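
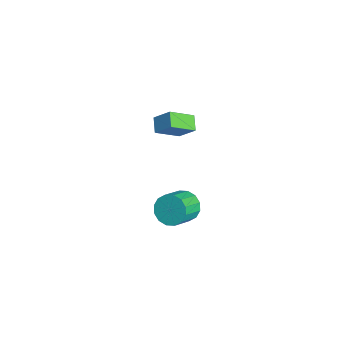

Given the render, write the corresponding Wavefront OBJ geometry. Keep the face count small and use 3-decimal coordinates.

v -3.39 -2.256 -0.911
v -4.377 -2.077 -0.37
v -3.67 -0.635 -1.958
v -4.657 -0.456 -1.417
v -2.643 -1.424 0.177
v -3.63 -1.245 0.718
v -2.923 0.197 -0.87
v -3.91 0.376 -0.329
v 3.452 -2.257 -1.407
v 4.208 -1.506 -1.307
v 5.203 -2.633 -0.372
v 4.448 -3.383 -0.473
v 3.877 -1.435 -0.869
v 4.872 -2.562 0.066
v 3.432 -1.585 -0.575
v 4.427 -2.711 0.36
v 2.992 -1.914 -0.504
v 3.987 -3.041 0.43
v 2.676 -2.335 -0.675
v 3.671 -3.462 0.259
v 2.568 -2.735 -1.042
v 3.563 -3.862 -0.108
v 2.697 -3.007 -1.508
v 3.692 -4.134 -0.573
v 3.028 -3.078 -1.946
v 4.023 -4.205 -1.011
v 3.473 -2.929 -2.24
v 4.468 -4.055 -1.305
v 3.913 -2.599 -2.31
v 4.908 -3.726 -1.376
v 4.229 -2.178 -2.139
v 5.224 -3.305 -1.205
v 4.337 -1.778 -1.772
v 5.332 -2.905 -0.838
f 2 4 1
f 5 2 1
f 1 4 3
f 3 5 1
f 2 8 4
f 6 2 5
f 6 8 2
f 4 8 3
f 7 5 3
f 3 8 7
f 7 6 5
f 8 6 7
f 10 9 13
f 10 13 11
f 11 13 14
f 11 14 12
f 13 9 15
f 13 15 14
f 14 15 16
f 14 16 12
f 15 9 17
f 15 17 16
f 16 17 18
f 16 18 12
f 17 9 19
f 17 19 18
f 18 19 20
f 18 20 12
f 19 9 21
f 19 21 20
f 20 21 22
f 20 22 12
f 21 9 23
f 21 23 22
f 22 23 24
f 22 24 12
f 23 9 25
f 23 25 24
f 24 25 26
f 24 26 12
f 25 9 27
f 25 27 26
f 26 27 28
f 26 28 12
f 27 9 29
f 27 29 28
f 28 29 30
f 28 30 12
f 29 9 31
f 29 31 30
f 30 31 32
f 30 32 12
f 31 9 33
f 31 33 32
f 32 33 34
f 32 34 12
f 33 9 10
f 33 10 34
f 34 10 11
f 34 11 12



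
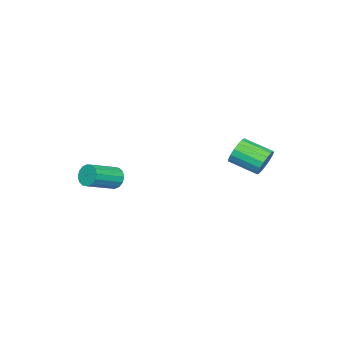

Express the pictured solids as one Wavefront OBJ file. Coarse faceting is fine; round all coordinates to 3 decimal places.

v -0.417 4.042 -0.447
v 0.017 4.324 0.227
v 0.091 2.74 0.842
v -0.343 2.458 0.167
v -0.372 4.351 0.343
v -0.298 2.767 0.958
v -0.771 4.307 0.278
v -0.697 2.724 0.893
v -1.089 4.203 0.047
v -1.015 2.619 0.662
v -1.253 4.061 -0.297
v -1.18 2.478 0.318
v -1.226 3.915 -0.676
v -1.152 2.332 -0.061
v -1.013 3.798 -1.002
v -0.939 2.215 -0.388
v -0.664 3.737 -1.202
v -0.59 2.154 -0.587
v -0.258 3.746 -1.228
v -0.184 2.163 -0.613
v 0.112 3.822 -1.076
v 0.185 2.239 -0.461
v 0.36 3.949 -0.78
v 0.434 2.365 -0.165
v 0.431 4.097 -0.407
v 0.504 2.513 0.208
v 0.307 4.232 -0.044
v 0.38 2.649 0.571
v 3.048 -2.752 -1.475
v 3.409 -2.569 -2.045
v 4.954 -3.285 -1.296
v 4.592 -3.468 -0.725
v 3.434 -2.284 -1.823
v 4.978 -3 -1.074
v 3.355 -2.124 -1.507
v 4.899 -2.84 -0.758
v 3.194 -2.132 -1.183
v 4.738 -2.849 -0.434
v 2.993 -2.307 -0.937
v 4.538 -3.023 -0.188
v 2.807 -2.601 -0.835
v 4.352 -3.317 -0.086
v 2.686 -2.935 -0.904
v 4.231 -3.651 -0.155
v 2.662 -3.22 -1.126
v 4.206 -3.936 -0.377
v 2.741 -3.38 -1.442
v 4.285 -4.096 -0.693
v 2.902 -3.371 -1.766
v 4.446 -4.088 -1.017
v 3.102 -3.197 -2.012
v 4.647 -3.913 -1.263
v 3.288 -2.903 -2.114
v 4.833 -3.619 -1.365
f 2 1 5
f 2 5 3
f 3 5 6
f 3 6 4
f 5 1 7
f 5 7 6
f 6 7 8
f 6 8 4
f 7 1 9
f 7 9 8
f 8 9 10
f 8 10 4
f 9 1 11
f 9 11 10
f 10 11 12
f 10 12 4
f 11 1 13
f 11 13 12
f 12 13 14
f 12 14 4
f 13 1 15
f 13 15 14
f 14 15 16
f 14 16 4
f 15 1 17
f 15 17 16
f 16 17 18
f 16 18 4
f 17 1 19
f 17 19 18
f 18 19 20
f 18 20 4
f 19 1 21
f 19 21 20
f 20 21 22
f 20 22 4
f 21 1 23
f 21 23 22
f 22 23 24
f 22 24 4
f 23 1 25
f 23 25 24
f 24 25 26
f 24 26 4
f 25 1 27
f 25 27 26
f 26 27 28
f 26 28 4
f 27 1 2
f 27 2 28
f 28 2 3
f 28 3 4
f 30 29 33
f 30 33 31
f 31 33 34
f 31 34 32
f 33 29 35
f 33 35 34
f 34 35 36
f 34 36 32
f 35 29 37
f 35 37 36
f 36 37 38
f 36 38 32
f 37 29 39
f 37 39 38
f 38 39 40
f 38 40 32
f 39 29 41
f 39 41 40
f 40 41 42
f 40 42 32
f 41 29 43
f 41 43 42
f 42 43 44
f 42 44 32
f 43 29 45
f 43 45 44
f 44 45 46
f 44 46 32
f 45 29 47
f 45 47 46
f 46 47 48
f 46 48 32
f 47 29 49
f 47 49 48
f 48 49 50
f 48 50 32
f 49 29 51
f 49 51 50
f 50 51 52
f 50 52 32
f 51 29 53
f 51 53 52
f 52 53 54
f 52 54 32
f 53 29 30
f 53 30 54
f 54 30 31
f 54 31 32



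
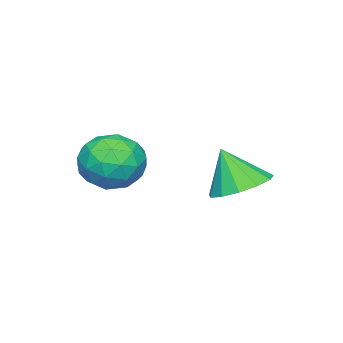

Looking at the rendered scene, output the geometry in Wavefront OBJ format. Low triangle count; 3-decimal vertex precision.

v -1.136 -2.478 1.627
v -0.749 -1.822 1.354
v -0.131 -2.738 2.426
v 0.256 -2.082 2.153
v -0.409 -1.999 2.606
v -1.03 -1.838 2.113
v 0.15 -2.722 1.667
v -0.471 -2.561 1.174
v 0.046 -1.973 1.378
v -0.299 -1.526 1.959
v -0.581 -3.034 1.821
v -0.926 -2.587 2.402
v -1.031 -2.127 1.42
v 0.151 -2.433 2.36
v -0.24 -2.384 2.626
v -0.012 -1.999 2.465
v -1.196 -2.137 1.867
v -0.968 -1.751 1.706
v -0.769 -1.855 2.442
v 0.088 -2.809 2.074
v 0.316 -2.423 1.913
v -0.868 -2.561 1.315
v -0.64 -2.176 1.154
v -0.111 -2.705 1.338
v -0.336 -1.83 1.274
v 0.255 -1.983 1.744
v 0.193 -2.359 1.458
v -0.172 -2.264 1.168
v -0.539 -1.568 1.615
v 0.052 -1.721 2.085
v -0.339 -1.672 2.351
v -0.704 -1.577 2.061
v -0.071 -1.656 1.63
v -0.932 -2.839 1.695
v -0.341 -2.992 2.165
v -0.176 -2.983 1.719
v -0.541 -2.888 1.429
v -1.135 -2.577 2.036
v -0.544 -2.73 2.506
v -0.708 -2.296 2.612
v -1.073 -2.201 2.322
v -0.809 -2.904 2.15
v -2.536 -0.314 0.861
v -2.163 0.301 1.133
v -2.484 -0.806 1.899
v -2.586 0.379 1.191
v -2.993 0.237 1.144
v -3.255 -0.081 1.007
v -3.289 -0.472 0.824
v -3.084 -0.814 0.652
v -2.705 -0.997 0.546
v -2.272 -0.963 0.541
v -1.923 -0.723 0.637
v -1.769 -0.354 0.804
v -1.858 0.028 0.989
f 1 38 17
f 38 12 41
f 17 41 6
f 38 41 17
f 1 17 13
f 17 6 18
f 13 18 2
f 17 18 13
f 1 13 22
f 13 2 23
f 22 23 8
f 13 23 22
f 1 22 34
f 22 8 37
f 34 37 11
f 22 37 34
f 1 34 38
f 34 11 42
f 38 42 12
f 34 42 38
f 2 18 29
f 18 6 32
f 29 32 10
f 18 32 29
f 6 41 19
f 41 12 40
f 19 40 5
f 41 40 19
f 12 42 39
f 42 11 35
f 39 35 3
f 42 35 39
f 11 37 36
f 37 8 24
f 36 24 7
f 37 24 36
f 8 23 28
f 23 2 25
f 28 25 9
f 23 25 28
f 4 30 16
f 30 10 31
f 16 31 5
f 30 31 16
f 4 16 14
f 16 5 15
f 14 15 3
f 16 15 14
f 4 14 21
f 14 3 20
f 21 20 7
f 14 20 21
f 4 21 26
f 21 7 27
f 26 27 9
f 21 27 26
f 4 26 30
f 26 9 33
f 30 33 10
f 26 33 30
f 5 31 19
f 31 10 32
f 19 32 6
f 31 32 19
f 3 15 39
f 15 5 40
f 39 40 12
f 15 40 39
f 7 20 36
f 20 3 35
f 36 35 11
f 20 35 36
f 9 27 28
f 27 7 24
f 28 24 8
f 27 24 28
f 10 33 29
f 33 9 25
f 29 25 2
f 33 25 29
f 44 43 46
f 44 46 45
f 46 43 47
f 46 47 45
f 47 43 48
f 47 48 45
f 48 43 49
f 48 49 45
f 49 43 50
f 49 50 45
f 50 43 51
f 50 51 45
f 51 43 52
f 51 52 45
f 52 43 53
f 52 53 45
f 53 43 54
f 53 54 45
f 54 43 55
f 54 55 45
f 55 43 44
f 55 44 45



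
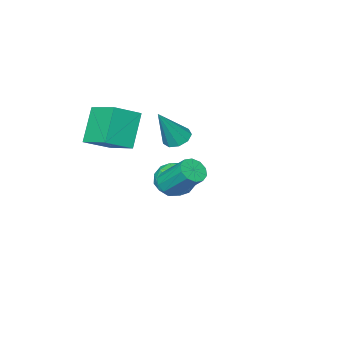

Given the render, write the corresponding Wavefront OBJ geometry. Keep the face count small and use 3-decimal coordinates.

v -2.516 -1.831 -0.241
v -1.932 -2.478 -0.004
v -3.268 -2.802 -1.036
v -2.684 -3.449 -0.799
v -3.245 -3.098 -0.182
v -2.78 -2.498 0.309
v -2.42 -2.782 -1.349
v -1.955 -2.182 -0.858
v -1.872 -3.066 -0.688
v -2.382 -3.261 0.033
v -2.818 -2.019 -1.073
v -3.328 -2.214 -0.352
v -2.158 -2.069 -0.053
v -3.042 -3.211 -0.987
v -3.372 -3.005 -0.625
v -3.028 -3.385 -0.485
v -2.657 -2.081 0.131
v -2.313 -2.461 0.271
v -3.085 -2.826 0.166
v -2.887 -2.819 -1.311
v -2.543 -3.199 -1.171
v -2.172 -1.895 -0.555
v -1.828 -2.275 -0.415
v -2.115 -2.454 -1.206
v -1.779 -2.795 -0.315
v -2.221 -3.366 -0.783
v -2.066 -2.974 -1.106
v -1.793 -2.621 -0.817
v -2.079 -2.91 0.108
v -2.521 -3.481 -0.359
v -2.85 -3.275 0.003
v -2.577 -2.922 0.292
v -2.044 -3.256 -0.294
v -2.679 -1.799 -0.681
v -3.121 -2.37 -1.148
v -2.623 -2.358 -1.332
v -2.35 -2.005 -1.043
v -2.979 -1.914 -0.257
v -3.421 -2.485 -0.725
v -3.407 -2.659 -0.223
v -3.134 -2.306 0.066
v -3.156 -2.024 -0.746
v 0.741 1.232 2.218
v 0.988 1.632 1.879
v 0.767 2.688 2.963
v 0.519 2.288 3.302
v 0.637 1.629 1.809
v 0.415 2.686 2.893
v 0.325 1.475 1.895
v 0.103 2.532 2.98
v 0.172 1.228 2.105
v -0.05 2.285 3.189
v 0.236 0.982 2.358
v 0.015 2.039 3.442
v 0.493 0.832 2.557
v 0.272 1.888 3.641
v 0.845 0.834 2.627
v 0.623 1.891 3.711
v 1.157 0.988 2.54
v 0.935 2.045 3.625
v 1.31 1.235 2.331
v 1.088 2.292 3.415
v 1.245 1.481 2.078
v 1.024 2.538 3.162
v -0.209 -3.097 3.81
v 0.893 -3.324 4.399
v -0.218 -1.684 4.371
v 0.885 -1.911 4.959
v 0.635 -2.549 2.441
v 1.738 -2.776 3.029
v 0.627 -1.136 3.001
v 1.729 -1.363 3.59
v -2.247 -2.07 2.219
v -1.764 -2.332 1.933
v -1.353 -2.13 3.781
v -1.725 -1.91 1.926
v -1.93 -1.563 2.057
v -2.284 -1.453 2.264
v -2.621 -1.632 2.45
v -2.782 -2.017 2.528
v -2.693 -2.426 2.462
v -2.396 -2.669 2.282
v -2.029 -2.632 2.073
f 1 38 17
f 38 12 41
f 17 41 6
f 38 41 17
f 1 17 13
f 17 6 18
f 13 18 2
f 17 18 13
f 1 13 22
f 13 2 23
f 22 23 8
f 13 23 22
f 1 22 34
f 22 8 37
f 34 37 11
f 22 37 34
f 1 34 38
f 34 11 42
f 38 42 12
f 34 42 38
f 2 18 29
f 18 6 32
f 29 32 10
f 18 32 29
f 6 41 19
f 41 12 40
f 19 40 5
f 41 40 19
f 12 42 39
f 42 11 35
f 39 35 3
f 42 35 39
f 11 37 36
f 37 8 24
f 36 24 7
f 37 24 36
f 8 23 28
f 23 2 25
f 28 25 9
f 23 25 28
f 4 30 16
f 30 10 31
f 16 31 5
f 30 31 16
f 4 16 14
f 16 5 15
f 14 15 3
f 16 15 14
f 4 14 21
f 14 3 20
f 21 20 7
f 14 20 21
f 4 21 26
f 21 7 27
f 26 27 9
f 21 27 26
f 4 26 30
f 26 9 33
f 30 33 10
f 26 33 30
f 5 31 19
f 31 10 32
f 19 32 6
f 31 32 19
f 3 15 39
f 15 5 40
f 39 40 12
f 15 40 39
f 7 20 36
f 20 3 35
f 36 35 11
f 20 35 36
f 9 27 28
f 27 7 24
f 28 24 8
f 27 24 28
f 10 33 29
f 33 9 25
f 29 25 2
f 33 25 29
f 44 43 47
f 44 47 45
f 45 47 48
f 45 48 46
f 47 43 49
f 47 49 48
f 48 49 50
f 48 50 46
f 49 43 51
f 49 51 50
f 50 51 52
f 50 52 46
f 51 43 53
f 51 53 52
f 52 53 54
f 52 54 46
f 53 43 55
f 53 55 54
f 54 55 56
f 54 56 46
f 55 43 57
f 55 57 56
f 56 57 58
f 56 58 46
f 57 43 59
f 57 59 58
f 58 59 60
f 58 60 46
f 59 43 61
f 59 61 60
f 60 61 62
f 60 62 46
f 61 43 63
f 61 63 62
f 62 63 64
f 62 64 46
f 63 43 44
f 63 44 64
f 64 44 45
f 64 45 46
f 66 68 65
f 69 66 65
f 65 68 67
f 67 69 65
f 66 72 68
f 70 66 69
f 70 72 66
f 68 72 67
f 71 69 67
f 67 72 71
f 71 70 69
f 72 70 71
f 74 73 76
f 74 76 75
f 76 73 77
f 76 77 75
f 77 73 78
f 77 78 75
f 78 73 79
f 78 79 75
f 79 73 80
f 79 80 75
f 80 73 81
f 80 81 75
f 81 73 82
f 81 82 75
f 82 73 83
f 82 83 75
f 83 73 74
f 83 74 75



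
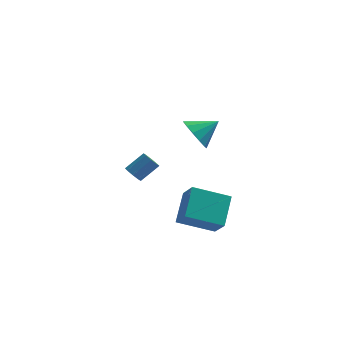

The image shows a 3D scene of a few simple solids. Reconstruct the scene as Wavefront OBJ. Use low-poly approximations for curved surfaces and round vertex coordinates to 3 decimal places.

v -0.135 -3.939 -1.586
v 0.341 -4.792 -0.555
v 0.152 -2.46 -0.494
v 0.629 -3.313 0.536
v 1.751 -3.767 -2.316
v 2.228 -4.62 -1.286
v 2.039 -2.288 -1.225
v 2.515 -3.141 -0.194
v 0.609 -0.481 2.486
v 1.109 -0.348 1.607
v 1.771 -0.039 3.214
v 0.847 0.15 1.722
v 0.51 0.448 2.079
v 0.204 0.451 2.565
v 0.027 0.158 3.027
v 0.035 -0.338 3.317
v 0.225 -0.88 3.343
v 0.537 -1.295 3.097
v 0.872 -1.452 2.658
v 1.124 -1.301 2.163
v 1.212 -0.889 1.772
v -2.682 2.475 -2.485
v -2.267 2.312 -2.842
v -1.344 2.842 -2.011
v -1.758 3.005 -1.655
v -2.417 2.712 -2.931
v -1.494 3.242 -2.1
v -2.721 2.974 -2.759
v -1.798 3.503 -1.929
v -3.002 2.943 -2.427
v -2.079 3.472 -1.596
v -3.096 2.638 -2.129
v -2.173 3.168 -1.298
v -2.946 2.238 -2.04
v -2.023 2.768 -1.209
v -2.642 1.977 -2.211
v -1.719 2.506 -1.381
v -2.361 2.008 -2.544
v -1.438 2.537 -1.713
f 2 4 1
f 5 2 1
f 1 4 3
f 3 5 1
f 2 8 4
f 6 2 5
f 6 8 2
f 4 8 3
f 7 5 3
f 3 8 7
f 7 6 5
f 8 6 7
f 10 9 12
f 10 12 11
f 12 9 13
f 12 13 11
f 13 9 14
f 13 14 11
f 14 9 15
f 14 15 11
f 15 9 16
f 15 16 11
f 16 9 17
f 16 17 11
f 17 9 18
f 17 18 11
f 18 9 19
f 18 19 11
f 19 9 20
f 19 20 11
f 20 9 21
f 20 21 11
f 21 9 10
f 21 10 11
f 23 22 26
f 23 26 24
f 24 26 27
f 24 27 25
f 26 22 28
f 26 28 27
f 27 28 29
f 27 29 25
f 28 22 30
f 28 30 29
f 29 30 31
f 29 31 25
f 30 22 32
f 30 32 31
f 31 32 33
f 31 33 25
f 32 22 34
f 32 34 33
f 33 34 35
f 33 35 25
f 34 22 36
f 34 36 35
f 35 36 37
f 35 37 25
f 36 22 38
f 36 38 37
f 37 38 39
f 37 39 25
f 38 22 23
f 38 23 39
f 39 23 24
f 39 24 25



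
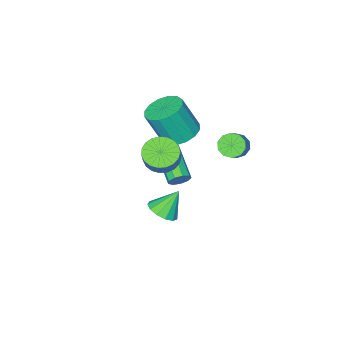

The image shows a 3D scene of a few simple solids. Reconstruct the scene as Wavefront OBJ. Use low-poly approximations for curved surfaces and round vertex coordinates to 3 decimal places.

v -1.477 1.011 -1.642
v -1.097 1.084 -1.183
v -1.843 -0.719 -0.28
v -2.223 -0.791 -0.738
v -1.453 1.272 -1.102
v -2.198 -0.531 -0.198
v -1.82 1.338 -1.273
v -2.566 -0.465 -0.37
v -2.027 1.251 -1.617
v -2.772 -0.552 -0.713
v -1.976 1.052 -1.972
v -2.722 -0.751 -1.069
v -1.692 0.834 -2.173
v -2.438 -0.969 -1.27
v -1.308 0.699 -2.125
v -2.053 -1.104 -1.222
v -1.002 0.71 -1.851
v -1.748 -1.093 -0.948
v -0.919 0.862 -1.479
v -1.665 -0.941 -0.576
v -2.199 0.268 1.138
v -1.315 -0.097 0.729
v -0.717 -0.692 2.553
v -1.601 -0.328 2.962
v -1.208 0.414 0.86
v -0.609 -0.181 2.685
v -1.366 0.886 1.066
v -0.768 0.291 2.89
v -1.747 1.192 1.291
v -1.149 0.597 3.115
v -2.25 1.25 1.475
v -1.652 0.655 3.299
v -2.739 1.045 1.569
v -2.141 0.45 3.393
v -3.083 0.632 1.547
v -2.485 0.037 3.371
v -3.191 0.121 1.415
v -2.592 -0.474 3.24
v -3.032 -0.351 1.21
v -2.434 -0.946 3.034
v -2.651 -0.657 0.985
v -2.053 -1.252 2.809
v -2.148 -0.715 0.801
v -1.55 -1.31 2.625
v -1.659 -0.51 0.707
v -1.061 -1.105 2.531
v 0.781 2.34 2.34
v 1.311 1.616 2.416
v 1.73 2.017 3.315
v 1.199 2.74 3.24
v 1.524 1.848 2.213
v 1.943 2.249 3.113
v 1.608 2.165 2.033
v 2.027 2.566 2.932
v 1.55 2.512 1.906
v 1.968 2.913 2.805
v 1.358 2.829 1.853
v 1.777 3.23 2.753
v 1.066 3.062 1.885
v 1.485 3.463 2.785
v 0.726 3.169 1.996
v 1.144 3.57 2.895
v 0.394 3.133 2.166
v 0.813 3.534 3.066
v 0.13 2.96 2.367
v 0.548 3.361 3.266
v -0.022 2.68 2.562
v 0.396 3.081 3.462
v -0.035 2.341 2.72
v 0.383 2.742 3.619
v 0.093 2.001 2.811
v 0.511 2.402 3.711
v 0.34 1.72 2.822
v 0.758 2.121 3.721
v 0.663 1.546 2.749
v 1.081 1.947 3.648
v 1.006 1.51 2.605
v 1.425 1.911 3.505
v -0.704 0.622 -3.883
v 0.007 0.518 -3.392
v -1.536 0.898 -2.617
v -0.012 0.993 -3.509
v -0.25 1.351 -3.744
v -0.633 1.477 -4.024
v -1.038 1.332 -4.258
v -1.337 0.96 -4.374
v -1.435 0.482 -4.333
v -1.3 0.048 -4.15
v -0.977 -0.205 -3.882
v -0.566 -0.194 -3.614
v -0.199 0.075 -3.431
v -3.793 2.509 0.697
v -3.494 2.889 0.176
v -2.808 3.291 0.863
v -3.107 2.911 1.383
v -3.814 3.131 0.354
v -3.128 3.532 1.041
v -4.126 3.135 0.663
v -3.44 3.537 1.35
v -4.31 2.901 0.984
v -3.625 3.302 1.671
v -4.297 2.516 1.196
v -3.612 2.918 1.883
v -4.092 2.129 1.217
v -3.406 2.531 1.904
v -3.772 1.888 1.039
v -3.086 2.289 1.726
v -3.46 1.883 0.73
v -2.774 2.285 1.417
v -3.275 2.118 0.409
v -2.59 2.519 1.096
v -3.288 2.502 0.197
v -2.603 2.904 0.884
f 2 1 5
f 2 5 3
f 3 5 6
f 3 6 4
f 5 1 7
f 5 7 6
f 6 7 8
f 6 8 4
f 7 1 9
f 7 9 8
f 8 9 10
f 8 10 4
f 9 1 11
f 9 11 10
f 10 11 12
f 10 12 4
f 11 1 13
f 11 13 12
f 12 13 14
f 12 14 4
f 13 1 15
f 13 15 14
f 14 15 16
f 14 16 4
f 15 1 17
f 15 17 16
f 16 17 18
f 16 18 4
f 17 1 19
f 17 19 18
f 18 19 20
f 18 20 4
f 19 1 2
f 19 2 20
f 20 2 3
f 20 3 4
f 22 21 25
f 22 25 23
f 23 25 26
f 23 26 24
f 25 21 27
f 25 27 26
f 26 27 28
f 26 28 24
f 27 21 29
f 27 29 28
f 28 29 30
f 28 30 24
f 29 21 31
f 29 31 30
f 30 31 32
f 30 32 24
f 31 21 33
f 31 33 32
f 32 33 34
f 32 34 24
f 33 21 35
f 33 35 34
f 34 35 36
f 34 36 24
f 35 21 37
f 35 37 36
f 36 37 38
f 36 38 24
f 37 21 39
f 37 39 38
f 38 39 40
f 38 40 24
f 39 21 41
f 39 41 40
f 40 41 42
f 40 42 24
f 41 21 43
f 41 43 42
f 42 43 44
f 42 44 24
f 43 21 45
f 43 45 44
f 44 45 46
f 44 46 24
f 45 21 22
f 45 22 46
f 46 22 23
f 46 23 24
f 48 47 51
f 48 51 49
f 49 51 52
f 49 52 50
f 51 47 53
f 51 53 52
f 52 53 54
f 52 54 50
f 53 47 55
f 53 55 54
f 54 55 56
f 54 56 50
f 55 47 57
f 55 57 56
f 56 57 58
f 56 58 50
f 57 47 59
f 57 59 58
f 58 59 60
f 58 60 50
f 59 47 61
f 59 61 60
f 60 61 62
f 60 62 50
f 61 47 63
f 61 63 62
f 62 63 64
f 62 64 50
f 63 47 65
f 63 65 64
f 64 65 66
f 64 66 50
f 65 47 67
f 65 67 66
f 66 67 68
f 66 68 50
f 67 47 69
f 67 69 68
f 68 69 70
f 68 70 50
f 69 47 71
f 69 71 70
f 70 71 72
f 70 72 50
f 71 47 73
f 71 73 72
f 72 73 74
f 72 74 50
f 73 47 75
f 73 75 74
f 74 75 76
f 74 76 50
f 75 47 77
f 75 77 76
f 76 77 78
f 76 78 50
f 77 47 48
f 77 48 78
f 78 48 49
f 78 49 50
f 80 79 82
f 80 82 81
f 82 79 83
f 82 83 81
f 83 79 84
f 83 84 81
f 84 79 85
f 84 85 81
f 85 79 86
f 85 86 81
f 86 79 87
f 86 87 81
f 87 79 88
f 87 88 81
f 88 79 89
f 88 89 81
f 89 79 90
f 89 90 81
f 90 79 91
f 90 91 81
f 91 79 80
f 91 80 81
f 93 92 96
f 93 96 94
f 94 96 97
f 94 97 95
f 96 92 98
f 96 98 97
f 97 98 99
f 97 99 95
f 98 92 100
f 98 100 99
f 99 100 101
f 99 101 95
f 100 92 102
f 100 102 101
f 101 102 103
f 101 103 95
f 102 92 104
f 102 104 103
f 103 104 105
f 103 105 95
f 104 92 106
f 104 106 105
f 105 106 107
f 105 107 95
f 106 92 108
f 106 108 107
f 107 108 109
f 107 109 95
f 108 92 110
f 108 110 109
f 109 110 111
f 109 111 95
f 110 92 112
f 110 112 111
f 111 112 113
f 111 113 95
f 112 92 93
f 112 93 113
f 113 93 94
f 113 94 95



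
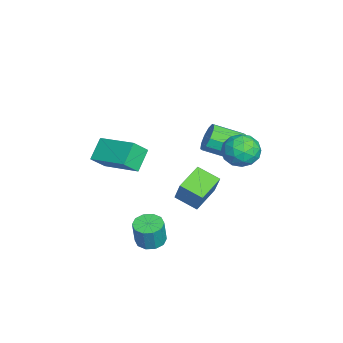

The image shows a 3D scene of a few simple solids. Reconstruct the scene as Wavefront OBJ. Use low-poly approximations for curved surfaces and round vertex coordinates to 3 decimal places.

v 0.974 -1.994 0.155
v 1.426 -2.612 0.931
v 2.222 -0.385 0.709
v 2.673 -1.003 1.485
v 1.867 -2.397 -0.685
v 2.318 -3.015 0.091
v 3.114 -0.788 -0.131
v 3.566 -1.406 0.645
v 3.14 4.73 1.444
v 3.767 4.343 2.055
v 2.753 3.317 0.945
v 3.38 2.93 1.556
v 2.589 3.353 1.887
v 2.828 4.227 2.196
v 3.692 3.433 0.804
v 3.931 4.307 1.113
v 4.108 3.542 1.659
v 3.426 3.492 2.328
v 3.094 4.168 0.672
v 2.412 4.118 1.341
v 3.487 4.661 1.793
v 3.033 2.999 1.207
v 2.568 3.248 1.401
v 2.936 3.02 1.76
v 2.935 4.592 1.876
v 3.304 4.365 2.235
v 2.611 3.783 2.136
v 3.216 3.295 0.765
v 3.585 3.068 1.124
v 3.584 4.64 1.24
v 3.952 4.412 1.599
v 3.909 3.877 0.864
v 4.056 3.962 1.92
v 3.829 3.131 1.626
v 4.013 3.427 1.185
v 4.153 3.941 1.366
v 3.655 3.933 2.313
v 3.428 3.102 2.02
v 2.963 3.351 2.214
v 3.103 3.865 2.396
v 3.856 3.462 2.081
v 3.092 4.558 0.98
v 2.865 3.727 0.687
v 3.417 3.795 0.604
v 3.557 4.309 0.786
v 2.691 4.529 1.374
v 2.464 3.698 1.08
v 2.367 3.719 1.634
v 2.507 4.233 1.815
v 2.664 4.198 0.919
v -0.527 1.563 -3.171
v 0.098 1.827 -1.89
v -0.021 2.63 -3.638
v 0.604 2.894 -2.357
v 0.736 0.766 -3.623
v 1.361 1.03 -2.342
v 1.242 1.833 -4.09
v 1.867 2.097 -2.809
v -1.221 3.756 -1.328
v -0.87 4.044 -0.633
v -0.888 2.532 0.002
v -1.239 2.244 -0.692
v -1.379 4.073 -0.577
v -1.397 2.561 0.058
v -1.828 3.981 -0.808
v -1.845 2.469 -0.173
v -2.045 3.803 -1.237
v -2.062 2.291 -0.602
v -1.947 3.607 -1.701
v -1.965 2.095 -1.066
v -1.572 3.468 -2.022
v -1.59 1.956 -1.387
v -1.063 3.439 -2.078
v -1.081 1.927 -1.443
v -0.615 3.531 -1.847
v -0.632 2.019 -1.212
v -0.398 3.709 -1.418
v -0.415 2.197 -0.783
v -0.495 3.905 -0.954
v -0.513 2.393 -0.319
v 3.856 -0.212 -4.275
v 4.541 -0.409 -4.43
v 4.81 -0.505 -3.12
v 4.124 -0.308 -2.965
v 4.53 0.041 -4.394
v 4.799 -0.056 -3.085
v 4.262 0.394 -4.313
v 4.53 0.297 -3.004
v 3.838 0.516 -4.217
v 4.106 0.419 -2.908
v 3.421 0.36 -4.143
v 3.689 0.263 -2.834
v 3.17 -0.015 -4.12
v 3.439 -0.111 -2.81
v 3.181 -0.464 -4.155
v 3.45 -0.561 -2.846
v 3.45 -0.817 -4.236
v 3.718 -0.914 -2.927
v 3.874 -0.939 -4.332
v 4.142 -1.036 -3.023
v 4.291 -0.783 -4.406
v 4.559 -0.88 -3.097
f 2 4 1
f 5 2 1
f 1 4 3
f 3 5 1
f 2 8 4
f 6 2 5
f 6 8 2
f 4 8 3
f 7 5 3
f 3 8 7
f 7 6 5
f 8 6 7
f 9 46 25
f 46 20 49
f 25 49 14
f 46 49 25
f 9 25 21
f 25 14 26
f 21 26 10
f 25 26 21
f 9 21 30
f 21 10 31
f 30 31 16
f 21 31 30
f 9 30 42
f 30 16 45
f 42 45 19
f 30 45 42
f 9 42 46
f 42 19 50
f 46 50 20
f 42 50 46
f 10 26 37
f 26 14 40
f 37 40 18
f 26 40 37
f 14 49 27
f 49 20 48
f 27 48 13
f 49 48 27
f 20 50 47
f 50 19 43
f 47 43 11
f 50 43 47
f 19 45 44
f 45 16 32
f 44 32 15
f 45 32 44
f 16 31 36
f 31 10 33
f 36 33 17
f 31 33 36
f 12 38 24
f 38 18 39
f 24 39 13
f 38 39 24
f 12 24 22
f 24 13 23
f 22 23 11
f 24 23 22
f 12 22 29
f 22 11 28
f 29 28 15
f 22 28 29
f 12 29 34
f 29 15 35
f 34 35 17
f 29 35 34
f 12 34 38
f 34 17 41
f 38 41 18
f 34 41 38
f 13 39 27
f 39 18 40
f 27 40 14
f 39 40 27
f 11 23 47
f 23 13 48
f 47 48 20
f 23 48 47
f 15 28 44
f 28 11 43
f 44 43 19
f 28 43 44
f 17 35 36
f 35 15 32
f 36 32 16
f 35 32 36
f 18 41 37
f 41 17 33
f 37 33 10
f 41 33 37
f 52 54 51
f 55 52 51
f 51 54 53
f 53 55 51
f 52 58 54
f 56 52 55
f 56 58 52
f 54 58 53
f 57 55 53
f 53 58 57
f 57 56 55
f 58 56 57
f 60 59 63
f 60 63 61
f 61 63 64
f 61 64 62
f 63 59 65
f 63 65 64
f 64 65 66
f 64 66 62
f 65 59 67
f 65 67 66
f 66 67 68
f 66 68 62
f 67 59 69
f 67 69 68
f 68 69 70
f 68 70 62
f 69 59 71
f 69 71 70
f 70 71 72
f 70 72 62
f 71 59 73
f 71 73 72
f 72 73 74
f 72 74 62
f 73 59 75
f 73 75 74
f 74 75 76
f 74 76 62
f 75 59 77
f 75 77 76
f 76 77 78
f 76 78 62
f 77 59 79
f 77 79 78
f 78 79 80
f 78 80 62
f 79 59 60
f 79 60 80
f 80 60 61
f 80 61 62
f 82 81 85
f 82 85 83
f 83 85 86
f 83 86 84
f 85 81 87
f 85 87 86
f 86 87 88
f 86 88 84
f 87 81 89
f 87 89 88
f 88 89 90
f 88 90 84
f 89 81 91
f 89 91 90
f 90 91 92
f 90 92 84
f 91 81 93
f 91 93 92
f 92 93 94
f 92 94 84
f 93 81 95
f 93 95 94
f 94 95 96
f 94 96 84
f 95 81 97
f 95 97 96
f 96 97 98
f 96 98 84
f 97 81 99
f 97 99 98
f 98 99 100
f 98 100 84
f 99 81 101
f 99 101 100
f 100 101 102
f 100 102 84
f 101 81 82
f 101 82 102
f 102 82 83
f 102 83 84



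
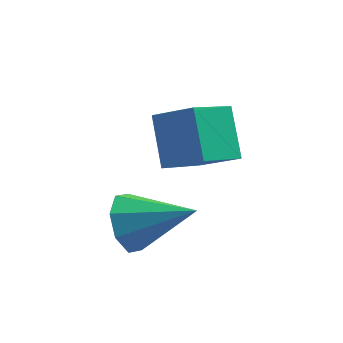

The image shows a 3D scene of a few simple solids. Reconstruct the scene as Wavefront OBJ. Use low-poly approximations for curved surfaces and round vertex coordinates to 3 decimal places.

v -1.428 -2.381 -1.07
v -1.656 -1.081 0.093
v -0.315 -1.352 -2.003
v -0.543 -0.051 -0.839
v -0.297 -2.889 -0.281
v -0.525 -1.588 0.883
v 0.816 -1.859 -1.213
v 0.588 -0.559 -0.05
v -2.369 -3.767 -2.129
v -1.87 -3.438 -2.918
v -0.531 -4.213 -1.151
v -2.006 -2.89 -2.412
v -2.355 -2.856 -1.741
v -2.712 -3.356 -1.297
v -2.869 -4.096 -1.34
v -2.733 -4.643 -1.846
v -2.384 -4.677 -2.518
v -2.026 -4.178 -2.962
f 2 4 1
f 5 2 1
f 1 4 3
f 3 5 1
f 2 8 4
f 6 2 5
f 6 8 2
f 4 8 3
f 7 5 3
f 3 8 7
f 7 6 5
f 8 6 7
f 10 9 12
f 10 12 11
f 12 9 13
f 12 13 11
f 13 9 14
f 13 14 11
f 14 9 15
f 14 15 11
f 15 9 16
f 15 16 11
f 16 9 17
f 16 17 11
f 17 9 18
f 17 18 11
f 18 9 10
f 18 10 11



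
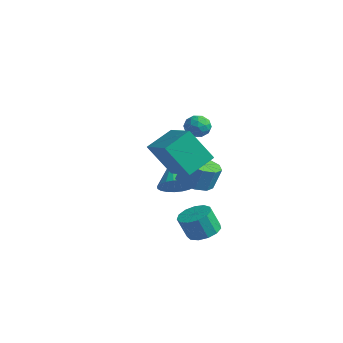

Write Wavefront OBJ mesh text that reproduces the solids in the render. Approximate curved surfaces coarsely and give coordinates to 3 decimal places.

v 2.187 0.899 3.204
v 2.55 0.597 3.81
v 1.35 -0.017 3.25
v 1.713 -0.319 3.856
v 1.339 0.348 3.925
v 1.856 0.914 3.897
v 2.044 -0.334 3.163
v 2.561 0.232 3.135
v 2.461 -0.165 3.784
v 2.026 0.257 4.255
v 1.874 0.323 2.805
v 1.439 0.745 3.276
v 2.442 0.829 3.503
v 1.458 -0.249 3.557
v 1.238 0.143 3.598
v 1.451 -0.034 3.954
v 2.034 1.015 3.554
v 2.248 0.838 3.91
v 1.536 0.691 3.978
v 1.652 -0.258 3.15
v 1.866 -0.435 3.506
v 2.449 0.614 3.106
v 2.662 0.437 3.462
v 2.364 -0.111 3.082
v 2.603 0.204 3.844
v 2.111 -0.335 3.871
v 2.306 -0.344 3.464
v 2.61 -0.011 3.447
v 2.347 0.451 4.121
v 1.855 -0.087 4.148
v 1.635 0.305 4.189
v 1.939 0.637 4.172
v 2.295 0.003 4.106
v 2.045 0.667 2.912
v 1.553 0.129 2.939
v 1.961 -0.057 2.888
v 2.265 0.275 2.871
v 1.789 0.915 3.189
v 1.297 0.376 3.216
v 1.29 0.591 3.613
v 1.594 0.924 3.596
v 1.605 0.577 2.954
v 3.384 -0.571 -3.398
v 4.207 -1.062 -3.35
v 3.88 -1.48 -2.033
v 3.056 -0.989 -2.082
v 4.315 -0.565 -3.165
v 3.987 -0.983 -1.848
v 4.127 -0.07 -3.055
v 3.8 -0.488 -1.738
v 3.703 0.266 -3.053
v 3.376 -0.152 -1.736
v 3.178 0.336 -3.162
v 2.851 -0.082 -1.845
v 2.718 0.119 -3.345
v 2.391 -0.299 -2.028
v 2.47 -0.318 -3.546
v 2.142 -0.736 -2.229
v 2.511 -0.835 -3.699
v 2.184 -1.253 -2.382
v 2.83 -1.268 -3.757
v 2.502 -1.686 -2.44
v 3.324 -1.48 -3.702
v 2.997 -1.898 -2.385
v 3.838 -1.403 -3.55
v 3.51 -1.821 -2.233
v -1.41 1.908 -2.799
v -0.732 2.705 -2.715
v -2.71 2.872 -1.461
v -0.982 2.833 -3.05
v -1.306 2.801 -3.341
v -1.647 2.615 -3.539
v -1.948 2.306 -3.608
v -2.156 1.929 -3.538
v -2.235 1.547 -3.34
v -2.171 1.229 -3.049
v -1.976 1.027 -2.714
v -1.683 0.978 -2.394
v -1.343 1.09 -2.144
v -1.014 1.343 -2.008
v -0.754 1.694 -2.008
v -0.608 2.082 -2.145
v -0.6 2.439 -2.395
v 3.282 -2.802 1.662
v 2.336 -3.589 3.461
v 3.412 -1.257 2.406
v 2.466 -2.044 4.206
v 5.194 -3.336 2.434
v 4.248 -4.123 4.234
v 5.324 -1.791 3.179
v 4.378 -2.578 4.978
v 3.312 -1.238 0.458
v 4.112 -0.662 0.127
v 4.388 -0.306 1.411
v 3.588 -0.882 1.742
v 3.52 -0.268 0.145
v 3.795 0.087 1.429
v 2.831 -0.328 0.31
v 3.106 0.027 1.593
v 2.367 -0.814 0.544
v 2.642 -0.458 1.827
v 2.345 -1.498 0.738
v 2.62 -1.142 2.021
v 2.776 -2.06 0.801
v 3.051 -1.705 2.085
v 3.458 -2.238 0.704
v 3.733 -1.882 1.987
v 4.072 -1.947 0.492
v 4.347 -1.592 1.775
v 4.33 -1.325 0.264
v 4.606 -0.969 1.548
f 1 38 17
f 38 12 41
f 17 41 6
f 38 41 17
f 1 17 13
f 17 6 18
f 13 18 2
f 17 18 13
f 1 13 22
f 13 2 23
f 22 23 8
f 13 23 22
f 1 22 34
f 22 8 37
f 34 37 11
f 22 37 34
f 1 34 38
f 34 11 42
f 38 42 12
f 34 42 38
f 2 18 29
f 18 6 32
f 29 32 10
f 18 32 29
f 6 41 19
f 41 12 40
f 19 40 5
f 41 40 19
f 12 42 39
f 42 11 35
f 39 35 3
f 42 35 39
f 11 37 36
f 37 8 24
f 36 24 7
f 37 24 36
f 8 23 28
f 23 2 25
f 28 25 9
f 23 25 28
f 4 30 16
f 30 10 31
f 16 31 5
f 30 31 16
f 4 16 14
f 16 5 15
f 14 15 3
f 16 15 14
f 4 14 21
f 14 3 20
f 21 20 7
f 14 20 21
f 4 21 26
f 21 7 27
f 26 27 9
f 21 27 26
f 4 26 30
f 26 9 33
f 30 33 10
f 26 33 30
f 5 31 19
f 31 10 32
f 19 32 6
f 31 32 19
f 3 15 39
f 15 5 40
f 39 40 12
f 15 40 39
f 7 20 36
f 20 3 35
f 36 35 11
f 20 35 36
f 9 27 28
f 27 7 24
f 28 24 8
f 27 24 28
f 10 33 29
f 33 9 25
f 29 25 2
f 33 25 29
f 44 43 47
f 44 47 45
f 45 47 48
f 45 48 46
f 47 43 49
f 47 49 48
f 48 49 50
f 48 50 46
f 49 43 51
f 49 51 50
f 50 51 52
f 50 52 46
f 51 43 53
f 51 53 52
f 52 53 54
f 52 54 46
f 53 43 55
f 53 55 54
f 54 55 56
f 54 56 46
f 55 43 57
f 55 57 56
f 56 57 58
f 56 58 46
f 57 43 59
f 57 59 58
f 58 59 60
f 58 60 46
f 59 43 61
f 59 61 60
f 60 61 62
f 60 62 46
f 61 43 63
f 61 63 62
f 62 63 64
f 62 64 46
f 63 43 65
f 63 65 64
f 64 65 66
f 64 66 46
f 65 43 44
f 65 44 66
f 66 44 45
f 66 45 46
f 68 67 70
f 68 70 69
f 70 67 71
f 70 71 69
f 71 67 72
f 71 72 69
f 72 67 73
f 72 73 69
f 73 67 74
f 73 74 69
f 74 67 75
f 74 75 69
f 75 67 76
f 75 76 69
f 76 67 77
f 76 77 69
f 77 67 78
f 77 78 69
f 78 67 79
f 78 79 69
f 79 67 80
f 79 80 69
f 80 67 81
f 80 81 69
f 81 67 82
f 81 82 69
f 82 67 83
f 82 83 69
f 83 67 68
f 83 68 69
f 85 87 84
f 88 85 84
f 84 87 86
f 86 88 84
f 85 91 87
f 89 85 88
f 89 91 85
f 87 91 86
f 90 88 86
f 86 91 90
f 90 89 88
f 91 89 90
f 93 92 96
f 93 96 94
f 94 96 97
f 94 97 95
f 96 92 98
f 96 98 97
f 97 98 99
f 97 99 95
f 98 92 100
f 98 100 99
f 99 100 101
f 99 101 95
f 100 92 102
f 100 102 101
f 101 102 103
f 101 103 95
f 102 92 104
f 102 104 103
f 103 104 105
f 103 105 95
f 104 92 106
f 104 106 105
f 105 106 107
f 105 107 95
f 106 92 108
f 106 108 107
f 107 108 109
f 107 109 95
f 108 92 110
f 108 110 109
f 109 110 111
f 109 111 95
f 110 92 93
f 110 93 111
f 111 93 94
f 111 94 95



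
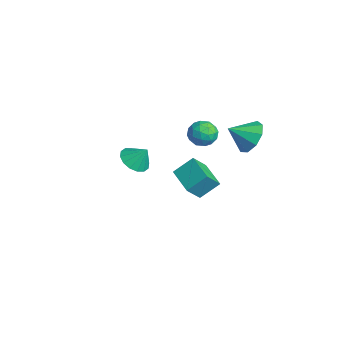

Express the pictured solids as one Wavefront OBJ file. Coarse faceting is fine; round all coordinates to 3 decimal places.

v 3.045 1.431 3.366
v 3.482 0.737 3.552
v 2.038 0.663 2.868
v 2.475 -0.031 3.054
v 2.158 0.445 3.671
v 2.781 0.919 3.979
v 2.739 0.481 2.441
v 3.362 0.955 2.749
v 3.293 0.15 2.98
v 2.934 0.127 3.741
v 2.586 1.273 2.679
v 2.227 1.25 3.44
v 3.352 1.151 3.503
v 2.168 0.249 2.917
v 1.982 0.528 3.28
v 2.239 0.12 3.389
v 2.94 1.258 3.754
v 3.197 0.85 3.863
v 2.418 0.679 3.933
v 2.323 0.55 2.557
v 2.58 0.142 2.666
v 3.281 1.28 3.031
v 3.538 0.872 3.14
v 3.102 0.721 2.487
v 3.498 0.398 3.276
v 2.906 -0.053 2.983
v 3.061 0.248 2.623
v 3.427 0.527 2.804
v 3.287 0.385 3.723
v 2.695 -0.066 3.43
v 2.508 0.213 3.793
v 2.874 0.492 3.974
v 3.176 0.04 3.387
v 2.825 1.466 2.99
v 2.233 1.015 2.697
v 2.646 0.908 2.446
v 3.012 1.187 2.627
v 2.614 1.453 3.437
v 2.022 1.002 3.144
v 2.093 0.873 3.616
v 2.459 1.152 3.797
v 2.344 1.36 3.033
v 3.991 2.796 3.3
v 4.813 2.35 2.8
v 3.829 1.644 4.06
v 5.044 2.706 3.389
v 4.782 3.104 3.935
v 4.15 3.357 4.185
v 3.444 3.349 4.02
v 2.994 3.081 3.519
v 3.011 2.681 2.915
v 3.486 2.334 2.491
v 4.198 2.204 2.446
v -2.153 0.728 -3.032
v -2.086 1.834 -2.113
v -2.479 1.571 -4.022
v -2.412 2.677 -3.103
v -0.428 0.943 -3.417
v -0.361 2.049 -2.498
v -0.754 1.786 -4.407
v -0.687 2.892 -3.488
v 3.369 -3.038 2.441
v 4.092 -3.521 2.406
v 3.771 -2.502 3.339
v 4.18 -3.16 2.151
v 4.051 -2.767 1.974
v 3.739 -2.446 1.922
v 3.328 -2.284 2.009
v 2.928 -2.324 2.213
v 2.646 -2.555 2.477
v 2.558 -2.916 2.732
v 2.687 -3.309 2.909
v 2.999 -3.63 2.96
v 3.41 -3.792 2.873
v 3.81 -3.752 2.67
f 1 38 17
f 38 12 41
f 17 41 6
f 38 41 17
f 1 17 13
f 17 6 18
f 13 18 2
f 17 18 13
f 1 13 22
f 13 2 23
f 22 23 8
f 13 23 22
f 1 22 34
f 22 8 37
f 34 37 11
f 22 37 34
f 1 34 38
f 34 11 42
f 38 42 12
f 34 42 38
f 2 18 29
f 18 6 32
f 29 32 10
f 18 32 29
f 6 41 19
f 41 12 40
f 19 40 5
f 41 40 19
f 12 42 39
f 42 11 35
f 39 35 3
f 42 35 39
f 11 37 36
f 37 8 24
f 36 24 7
f 37 24 36
f 8 23 28
f 23 2 25
f 28 25 9
f 23 25 28
f 4 30 16
f 30 10 31
f 16 31 5
f 30 31 16
f 4 16 14
f 16 5 15
f 14 15 3
f 16 15 14
f 4 14 21
f 14 3 20
f 21 20 7
f 14 20 21
f 4 21 26
f 21 7 27
f 26 27 9
f 21 27 26
f 4 26 30
f 26 9 33
f 30 33 10
f 26 33 30
f 5 31 19
f 31 10 32
f 19 32 6
f 31 32 19
f 3 15 39
f 15 5 40
f 39 40 12
f 15 40 39
f 7 20 36
f 20 3 35
f 36 35 11
f 20 35 36
f 9 27 28
f 27 7 24
f 28 24 8
f 27 24 28
f 10 33 29
f 33 9 25
f 29 25 2
f 33 25 29
f 44 43 46
f 44 46 45
f 46 43 47
f 46 47 45
f 47 43 48
f 47 48 45
f 48 43 49
f 48 49 45
f 49 43 50
f 49 50 45
f 50 43 51
f 50 51 45
f 51 43 52
f 51 52 45
f 52 43 53
f 52 53 45
f 53 43 44
f 53 44 45
f 55 57 54
f 58 55 54
f 54 57 56
f 56 58 54
f 55 61 57
f 59 55 58
f 59 61 55
f 57 61 56
f 60 58 56
f 56 61 60
f 60 59 58
f 61 59 60
f 63 62 65
f 63 65 64
f 65 62 66
f 65 66 64
f 66 62 67
f 66 67 64
f 67 62 68
f 67 68 64
f 68 62 69
f 68 69 64
f 69 62 70
f 69 70 64
f 70 62 71
f 70 71 64
f 71 62 72
f 71 72 64
f 72 62 73
f 72 73 64
f 73 62 74
f 73 74 64
f 74 62 75
f 74 75 64
f 75 62 63
f 75 63 64



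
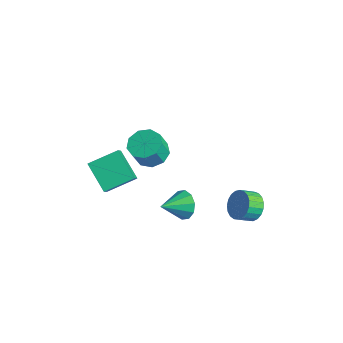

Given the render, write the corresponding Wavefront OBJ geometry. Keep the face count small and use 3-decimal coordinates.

v -4.674 -3.814 -0.108
v -3.959 -4.388 0.828
v -4.248 -2.108 0.612
v -3.533 -2.682 1.548
v -3.027 -3.718 -1.308
v -2.312 -4.292 -0.372
v -2.601 -2.012 -0.588
v -1.886 -2.586 0.348
v -0.778 -2.101 3.365
v -0.076 -1.406 3.572
v 0.121 -1.984 4.843
v -0.582 -2.679 4.635
v -0.697 -1.18 3.771
v -0.501 -1.758 5.042
v -1.357 -1.385 3.78
v -1.161 -1.963 5.051
v -1.746 -1.925 3.594
v -1.55 -2.503 4.865
v -1.682 -2.547 3.301
v -1.486 -3.126 4.572
v -1.195 -2.961 3.038
v -0.999 -3.539 4.309
v -0.513 -2.972 2.927
v -0.317 -3.55 4.198
v 0.045 -2.576 3.021
v 0.241 -3.154 4.292
v 0.218 -1.957 3.276
v 0.414 -2.535 4.547
v 0.598 3.62 -3.415
v 0.982 3.114 -4.161
v 0.865 2.215 -3.612
v 0.482 2.72 -2.865
v 1.313 3.205 -3.942
v 1.196 2.306 -3.392
v 1.521 3.368 -3.631
v 1.404 2.468 -3.082
v 1.568 3.574 -3.283
v 1.452 2.675 -2.734
v 1.449 3.788 -2.957
v 1.332 2.889 -2.408
v 1.182 3.973 -2.711
v 1.065 3.074 -2.162
v 0.814 4.097 -2.587
v 0.697 3.198 -2.037
v 0.409 4.139 -2.605
v 0.292 3.24 -2.056
v 0.037 4.09 -2.764
v -0.08 3.191 -2.214
v -0.238 3.96 -3.035
v -0.355 3.061 -2.486
v -0.369 3.772 -3.371
v -0.486 2.873 -2.822
v -0.332 3.557 -3.716
v -0.449 2.658 -3.166
v -0.134 3.352 -4.008
v -0.251 2.453 -3.459
v 0.19 3.195 -4.197
v 0.073 2.295 -3.648
v 0.585 3.11 -4.252
v 0.468 2.211 -3.702
v -0.428 -0.321 -2.048
v 0.281 -0.018 -1.443
v -0.372 -1.839 -1.352
v -0.251 0.086 -1.174
v -0.851 0.034 -1.239
v -1.289 -0.153 -1.612
v -1.399 -0.405 -2.152
v -1.137 -0.625 -2.653
v -0.604 -0.728 -2.922
v -0.004 -0.677 -2.857
v 0.434 -0.49 -2.483
v 0.543 -0.238 -1.943
f 2 4 1
f 5 2 1
f 1 4 3
f 3 5 1
f 2 8 4
f 6 2 5
f 6 8 2
f 4 8 3
f 7 5 3
f 3 8 7
f 7 6 5
f 8 6 7
f 10 9 13
f 10 13 11
f 11 13 14
f 11 14 12
f 13 9 15
f 13 15 14
f 14 15 16
f 14 16 12
f 15 9 17
f 15 17 16
f 16 17 18
f 16 18 12
f 17 9 19
f 17 19 18
f 18 19 20
f 18 20 12
f 19 9 21
f 19 21 20
f 20 21 22
f 20 22 12
f 21 9 23
f 21 23 22
f 22 23 24
f 22 24 12
f 23 9 25
f 23 25 24
f 24 25 26
f 24 26 12
f 25 9 27
f 25 27 26
f 26 27 28
f 26 28 12
f 27 9 10
f 27 10 28
f 28 10 11
f 28 11 12
f 30 29 33
f 30 33 31
f 31 33 34
f 31 34 32
f 33 29 35
f 33 35 34
f 34 35 36
f 34 36 32
f 35 29 37
f 35 37 36
f 36 37 38
f 36 38 32
f 37 29 39
f 37 39 38
f 38 39 40
f 38 40 32
f 39 29 41
f 39 41 40
f 40 41 42
f 40 42 32
f 41 29 43
f 41 43 42
f 42 43 44
f 42 44 32
f 43 29 45
f 43 45 44
f 44 45 46
f 44 46 32
f 45 29 47
f 45 47 46
f 46 47 48
f 46 48 32
f 47 29 49
f 47 49 48
f 48 49 50
f 48 50 32
f 49 29 51
f 49 51 50
f 50 51 52
f 50 52 32
f 51 29 53
f 51 53 52
f 52 53 54
f 52 54 32
f 53 29 55
f 53 55 54
f 54 55 56
f 54 56 32
f 55 29 57
f 55 57 56
f 56 57 58
f 56 58 32
f 57 29 59
f 57 59 58
f 58 59 60
f 58 60 32
f 59 29 30
f 59 30 60
f 60 30 31
f 60 31 32
f 62 61 64
f 62 64 63
f 64 61 65
f 64 65 63
f 65 61 66
f 65 66 63
f 66 61 67
f 66 67 63
f 67 61 68
f 67 68 63
f 68 61 69
f 68 69 63
f 69 61 70
f 69 70 63
f 70 61 71
f 70 71 63
f 71 61 72
f 71 72 63
f 72 61 62
f 72 62 63



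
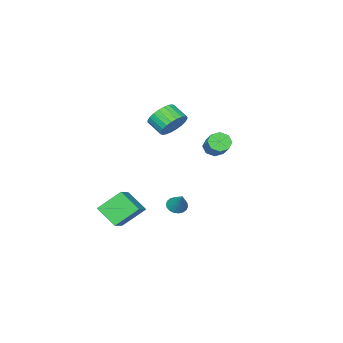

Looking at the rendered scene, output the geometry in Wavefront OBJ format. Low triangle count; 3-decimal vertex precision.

v 2.311 -0.219 -3.387
v 2.515 -1.422 -2.432
v 3.661 0.673 -2.554
v 3.865 -0.53 -1.598
v 3.455 -0.91 -4.502
v 3.659 -2.113 -3.546
v 4.805 -0.018 -3.668
v 5.009 -1.221 -2.713
v -3.565 -0.796 -0.655
v -3.25 -0.478 -1.206
v -2.66 0.514 -0.297
v -2.975 0.196 0.255
v -3.745 -0.277 -1.105
v -3.154 0.715 -0.195
v -4.134 -0.38 -0.74
v -3.544 0.613 0.17
v -4.19 -0.727 -0.325
v -3.6 0.266 0.585
v -3.88 -1.114 -0.103
v -3.29 -0.122 0.806
v -3.386 -1.315 -0.205
v -2.795 -0.323 0.705
v -2.996 -1.213 -0.57
v -2.406 -0.22 0.34
v -2.94 -0.866 -0.985
v -2.35 0.127 -0.075
v -0.631 -1.071 1.86
v 0.113 -1.361 1.327
v 0.175 -2.34 1.948
v -0.569 -2.049 2.48
v 0.288 -1.176 1.602
v 0.35 -2.154 2.222
v 0.322 -0.975 1.916
v 0.385 -1.953 2.536
v 0.212 -0.788 2.222
v 0.274 -1.766 2.842
v -0.027 -0.645 2.472
v 0.035 -1.623 3.092
v -0.357 -0.566 2.629
v -0.295 -1.544 3.249
v -0.73 -0.564 2.669
v -0.668 -1.542 3.289
v -1.087 -0.639 2.586
v -1.025 -1.618 3.206
v -1.375 -0.78 2.392
v -1.313 -1.759 3.013
v -1.55 -0.966 2.118
v -1.488 -1.944 2.738
v -1.585 -1.167 1.804
v -1.522 -2.145 2.424
v -1.474 -1.354 1.498
v -1.412 -2.332 2.118
v -1.235 -1.497 1.248
v -1.173 -2.475 1.868
v -0.905 -1.576 1.091
v -0.843 -2.554 1.711
v -0.532 -1.578 1.051
v -0.47 -2.556 1.671
v -0.175 -1.502 1.134
v -0.113 -2.481 1.754
v 2.126 2.022 -2.299
v 2.574 1.64 -2.183
v 2.574 2.898 -1.141
v 2.685 1.811 -2.355
v 2.685 2.023 -2.517
v 2.575 2.236 -2.635
v 2.376 2.406 -2.686
v 2.127 2.5 -2.662
v 1.879 2.5 -2.565
v 1.679 2.404 -2.416
v 1.567 2.233 -2.243
v 1.567 2.02 -2.082
v 1.677 1.808 -1.964
v 1.876 1.638 -1.912
v 2.125 1.544 -1.937
v 2.374 1.544 -2.034
f 2 4 1
f 5 2 1
f 1 4 3
f 3 5 1
f 2 8 4
f 6 2 5
f 6 8 2
f 4 8 3
f 7 5 3
f 3 8 7
f 7 6 5
f 8 6 7
f 10 9 13
f 10 13 11
f 11 13 14
f 11 14 12
f 13 9 15
f 13 15 14
f 14 15 16
f 14 16 12
f 15 9 17
f 15 17 16
f 16 17 18
f 16 18 12
f 17 9 19
f 17 19 18
f 18 19 20
f 18 20 12
f 19 9 21
f 19 21 20
f 20 21 22
f 20 22 12
f 21 9 23
f 21 23 22
f 22 23 24
f 22 24 12
f 23 9 25
f 23 25 24
f 24 25 26
f 24 26 12
f 25 9 10
f 25 10 26
f 26 10 11
f 26 11 12
f 28 27 31
f 28 31 29
f 29 31 32
f 29 32 30
f 31 27 33
f 31 33 32
f 32 33 34
f 32 34 30
f 33 27 35
f 33 35 34
f 34 35 36
f 34 36 30
f 35 27 37
f 35 37 36
f 36 37 38
f 36 38 30
f 37 27 39
f 37 39 38
f 38 39 40
f 38 40 30
f 39 27 41
f 39 41 40
f 40 41 42
f 40 42 30
f 41 27 43
f 41 43 42
f 42 43 44
f 42 44 30
f 43 27 45
f 43 45 44
f 44 45 46
f 44 46 30
f 45 27 47
f 45 47 46
f 46 47 48
f 46 48 30
f 47 27 49
f 47 49 48
f 48 49 50
f 48 50 30
f 49 27 51
f 49 51 50
f 50 51 52
f 50 52 30
f 51 27 53
f 51 53 52
f 52 53 54
f 52 54 30
f 53 27 55
f 53 55 54
f 54 55 56
f 54 56 30
f 55 27 57
f 55 57 56
f 56 57 58
f 56 58 30
f 57 27 59
f 57 59 58
f 58 59 60
f 58 60 30
f 59 27 28
f 59 28 60
f 60 28 29
f 60 29 30
f 62 61 64
f 62 64 63
f 64 61 65
f 64 65 63
f 65 61 66
f 65 66 63
f 66 61 67
f 66 67 63
f 67 61 68
f 67 68 63
f 68 61 69
f 68 69 63
f 69 61 70
f 69 70 63
f 70 61 71
f 70 71 63
f 71 61 72
f 71 72 63
f 72 61 73
f 72 73 63
f 73 61 74
f 73 74 63
f 74 61 75
f 74 75 63
f 75 61 76
f 75 76 63
f 76 61 62
f 76 62 63



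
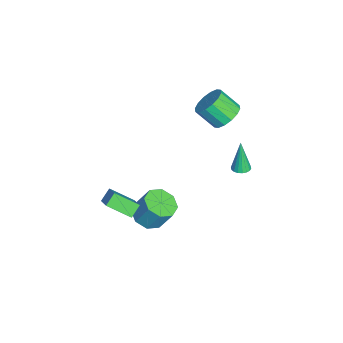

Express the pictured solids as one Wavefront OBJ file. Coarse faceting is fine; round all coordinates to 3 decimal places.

v 2.342 -3.726 -1.112
v 1.802 -3.308 -0.573
v 2.599 -2.395 -1.884
v 2.059 -1.977 -1.345
v 3.621 -3.383 -0.095
v 3.081 -2.965 0.444
v 3.878 -2.052 -0.867
v 3.338 -1.634 -0.328
v -0.918 2.889 3.191
v -0.095 2.433 3.001
v -0.419 1.415 4.039
v -1.242 1.871 4.229
v 0.019 2.76 3.357
v -0.306 1.742 4.396
v -0.118 3.122 3.669
v -0.443 2.104 4.707
v -0.47 3.421 3.853
v -0.795 2.403 4.891
v -0.942 3.578 3.859
v -1.266 2.56 4.897
v -1.407 3.55 3.686
v -1.731 2.532 4.724
v -1.741 3.345 3.381
v -2.065 2.327 4.419
v -1.854 3.018 3.024
v -2.179 2 4.063
v -1.717 2.656 2.713
v -2.042 1.638 3.751
v -1.365 2.357 2.529
v -1.69 1.339 3.567
v -0.894 2.2 2.523
v -1.218 1.182 3.561
v -0.429 2.228 2.696
v -0.753 1.21 3.734
v 1.277 -1.303 -3.568
v 2.274 -1.324 -3.73
v 2.519 -0.598 -2.314
v 1.523 -0.577 -2.152
v 1.944 -0.68 -4.002
v 2.189 0.045 -2.586
v 1.223 -0.401 -4.02
v 1.468 0.324 -2.604
v 0.534 -0.651 -3.773
v 0.779 0.075 -2.357
v 0.281 -1.282 -3.406
v 0.526 -0.556 -1.99
v 0.611 -1.925 -3.134
v 0.856 -1.2 -1.718
v 1.332 -2.204 -3.116
v 1.577 -1.479 -1.7
v 2.021 -1.955 -3.363
v 2.266 -1.229 -1.947
v 2.156 3.625 1.825
v 2.651 3.454 1.908
v 1.824 3.575 3.695
v 2.674 3.688 1.919
v 2.595 3.91 1.91
v 2.428 4.076 1.885
v 2.208 4.152 1.848
v 1.978 4.124 1.807
v 1.783 3.997 1.768
v 1.662 3.796 1.742
v 1.638 3.561 1.731
v 1.718 3.339 1.739
v 1.884 3.174 1.765
v 2.104 3.098 1.802
v 2.335 3.126 1.843
v 2.53 3.253 1.882
f 2 4 1
f 5 2 1
f 1 4 3
f 3 5 1
f 2 8 4
f 6 2 5
f 6 8 2
f 4 8 3
f 7 5 3
f 3 8 7
f 7 6 5
f 8 6 7
f 10 9 13
f 10 13 11
f 11 13 14
f 11 14 12
f 13 9 15
f 13 15 14
f 14 15 16
f 14 16 12
f 15 9 17
f 15 17 16
f 16 17 18
f 16 18 12
f 17 9 19
f 17 19 18
f 18 19 20
f 18 20 12
f 19 9 21
f 19 21 20
f 20 21 22
f 20 22 12
f 21 9 23
f 21 23 22
f 22 23 24
f 22 24 12
f 23 9 25
f 23 25 24
f 24 25 26
f 24 26 12
f 25 9 27
f 25 27 26
f 26 27 28
f 26 28 12
f 27 9 29
f 27 29 28
f 28 29 30
f 28 30 12
f 29 9 31
f 29 31 30
f 30 31 32
f 30 32 12
f 31 9 33
f 31 33 32
f 32 33 34
f 32 34 12
f 33 9 10
f 33 10 34
f 34 10 11
f 34 11 12
f 36 35 39
f 36 39 37
f 37 39 40
f 37 40 38
f 39 35 41
f 39 41 40
f 40 41 42
f 40 42 38
f 41 35 43
f 41 43 42
f 42 43 44
f 42 44 38
f 43 35 45
f 43 45 44
f 44 45 46
f 44 46 38
f 45 35 47
f 45 47 46
f 46 47 48
f 46 48 38
f 47 35 49
f 47 49 48
f 48 49 50
f 48 50 38
f 49 35 51
f 49 51 50
f 50 51 52
f 50 52 38
f 51 35 36
f 51 36 52
f 52 36 37
f 52 37 38
f 54 53 56
f 54 56 55
f 56 53 57
f 56 57 55
f 57 53 58
f 57 58 55
f 58 53 59
f 58 59 55
f 59 53 60
f 59 60 55
f 60 53 61
f 60 61 55
f 61 53 62
f 61 62 55
f 62 53 63
f 62 63 55
f 63 53 64
f 63 64 55
f 64 53 65
f 64 65 55
f 65 53 66
f 65 66 55
f 66 53 67
f 66 67 55
f 67 53 68
f 67 68 55
f 68 53 54
f 68 54 55



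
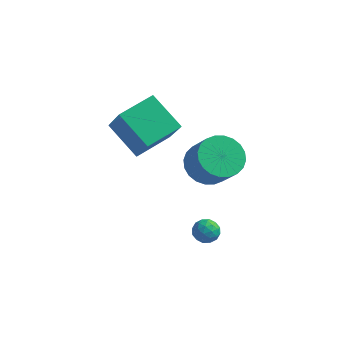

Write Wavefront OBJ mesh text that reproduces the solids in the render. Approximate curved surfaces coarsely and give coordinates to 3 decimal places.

v 2.088 -0.1 3.33
v 2.659 -0.735 2.638
v 3.544 -1.355 3.937
v 2.972 -0.72 4.63
v 2.9 -0.38 2.644
v 3.785 -1 3.943
v 3.017 0.018 2.754
v 3.902 -0.602 4.053
v 2.993 0.398 2.952
v 3.877 -0.222 4.251
v 2.83 0.702 3.208
v 3.715 0.082 4.507
v 2.555 0.884 3.482
v 3.44 0.264 4.781
v 2.209 0.917 3.733
v 3.093 0.296 5.033
v 1.844 0.794 3.923
v 2.728 0.174 5.223
v 1.516 0.535 4.023
v 2.401 -0.085 5.322
v 1.275 0.18 4.017
v 2.16 -0.44 5.316
v 1.158 -0.218 3.907
v 2.043 -0.838 5.206
v 1.183 -0.598 3.709
v 2.067 -1.218 5.008
v 1.345 -0.902 3.453
v 2.23 -1.522 4.752
v 1.62 -1.084 3.179
v 2.505 -1.704 4.478
v 1.967 -1.116 2.927
v 2.851 -1.737 4.227
v 2.332 -0.994 2.737
v 3.216 -1.614 4.037
v 1.699 0.466 -1.512
v 2.275 0.355 -1.842
v 1.825 -0.475 -0.978
v 2.401 -0.586 -1.308
v 2.363 -0.092 -0.853
v 2.286 0.49 -1.183
v 1.814 -0.61 -1.637
v 1.737 -0.028 -1.967
v 2.346 -0.309 -1.92
v 2.686 0.011 -1.435
v 1.414 -0.131 -1.385
v 1.754 0.189 -0.9
v 1.976 0.493 -1.723
v 2.124 -0.613 -1.097
v 2.102 -0.323 -0.829
v 2.44 -0.388 -1.023
v 1.982 0.572 -1.336
v 2.321 0.507 -1.53
v 2.373 0.245 -0.949
v 1.779 -0.627 -1.29
v 2.118 -0.692 -1.484
v 1.66 0.268 -1.797
v 1.998 0.203 -1.991
v 1.727 -0.365 -1.871
v 2.356 0.038 -1.963
v 2.43 -0.515 -1.65
v 2.086 -0.53 -1.843
v 2.04 -0.188 -2.037
v 2.556 0.226 -1.678
v 2.63 -0.327 -1.365
v 2.608 -0.037 -1.097
v 2.562 0.305 -1.291
v 2.598 -0.165 -1.724
v 1.47 0.207 -1.455
v 1.544 -0.346 -1.142
v 1.538 -0.425 -1.529
v 1.492 -0.083 -1.723
v 1.67 0.395 -1.17
v 1.744 -0.158 -0.857
v 2.06 0.068 -0.783
v 2.014 0.41 -0.977
v 1.502 0.045 -1.096
v -3.503 2.031 2.576
v -2.567 1.121 4.297
v -2.576 3.703 2.956
v -1.64 2.793 4.677
v -1.88 1.407 1.363
v -0.944 0.497 3.084
v -0.953 3.079 1.743
v -0.017 2.169 3.464
f 2 1 5
f 2 5 3
f 3 5 6
f 3 6 4
f 5 1 7
f 5 7 6
f 6 7 8
f 6 8 4
f 7 1 9
f 7 9 8
f 8 9 10
f 8 10 4
f 9 1 11
f 9 11 10
f 10 11 12
f 10 12 4
f 11 1 13
f 11 13 12
f 12 13 14
f 12 14 4
f 13 1 15
f 13 15 14
f 14 15 16
f 14 16 4
f 15 1 17
f 15 17 16
f 16 17 18
f 16 18 4
f 17 1 19
f 17 19 18
f 18 19 20
f 18 20 4
f 19 1 21
f 19 21 20
f 20 21 22
f 20 22 4
f 21 1 23
f 21 23 22
f 22 23 24
f 22 24 4
f 23 1 25
f 23 25 24
f 24 25 26
f 24 26 4
f 25 1 27
f 25 27 26
f 26 27 28
f 26 28 4
f 27 1 29
f 27 29 28
f 28 29 30
f 28 30 4
f 29 1 31
f 29 31 30
f 30 31 32
f 30 32 4
f 31 1 33
f 31 33 32
f 32 33 34
f 32 34 4
f 33 1 2
f 33 2 34
f 34 2 3
f 34 3 4
f 35 72 51
f 72 46 75
f 51 75 40
f 72 75 51
f 35 51 47
f 51 40 52
f 47 52 36
f 51 52 47
f 35 47 56
f 47 36 57
f 56 57 42
f 47 57 56
f 35 56 68
f 56 42 71
f 68 71 45
f 56 71 68
f 35 68 72
f 68 45 76
f 72 76 46
f 68 76 72
f 36 52 63
f 52 40 66
f 63 66 44
f 52 66 63
f 40 75 53
f 75 46 74
f 53 74 39
f 75 74 53
f 46 76 73
f 76 45 69
f 73 69 37
f 76 69 73
f 45 71 70
f 71 42 58
f 70 58 41
f 71 58 70
f 42 57 62
f 57 36 59
f 62 59 43
f 57 59 62
f 38 64 50
f 64 44 65
f 50 65 39
f 64 65 50
f 38 50 48
f 50 39 49
f 48 49 37
f 50 49 48
f 38 48 55
f 48 37 54
f 55 54 41
f 48 54 55
f 38 55 60
f 55 41 61
f 60 61 43
f 55 61 60
f 38 60 64
f 60 43 67
f 64 67 44
f 60 67 64
f 39 65 53
f 65 44 66
f 53 66 40
f 65 66 53
f 37 49 73
f 49 39 74
f 73 74 46
f 49 74 73
f 41 54 70
f 54 37 69
f 70 69 45
f 54 69 70
f 43 61 62
f 61 41 58
f 62 58 42
f 61 58 62
f 44 67 63
f 67 43 59
f 63 59 36
f 67 59 63
f 78 80 77
f 81 78 77
f 77 80 79
f 79 81 77
f 78 84 80
f 82 78 81
f 82 84 78
f 80 84 79
f 83 81 79
f 79 84 83
f 83 82 81
f 84 82 83



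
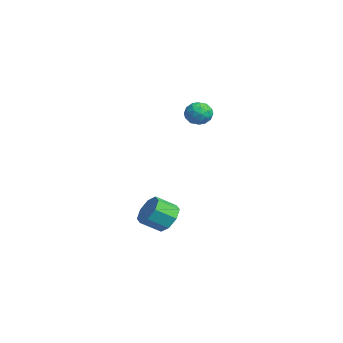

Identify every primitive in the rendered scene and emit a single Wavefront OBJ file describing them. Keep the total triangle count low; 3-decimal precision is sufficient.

v 2.503 3.427 4.113
v 2.883 3.344 3.476
v 1.557 2.856 3.624
v 1.937 2.773 2.987
v 2.144 2.396 3.597
v 2.729 2.749 3.899
v 1.711 3.451 3.201
v 2.296 3.804 3.503
v 2.393 3.359 2.912
v 2.661 2.706 3.157
v 1.779 3.494 3.943
v 2.047 2.841 4.188
v 2.776 3.436 3.837
v 1.664 2.764 3.263
v 1.786 2.543 3.622
v 2.009 2.494 3.247
v 2.685 3.086 4.086
v 2.908 3.037 3.711
v 2.474 2.479 3.783
v 1.532 3.163 3.389
v 1.755 3.114 3.014
v 2.431 3.706 3.853
v 2.654 3.657 3.478
v 1.966 3.721 3.317
v 2.712 3.395 3.131
v 2.156 3.06 2.844
v 2.023 3.459 2.97
v 2.367 3.666 3.147
v 2.869 3.012 3.275
v 2.313 2.676 2.988
v 2.435 2.454 3.347
v 2.778 2.662 3.524
v 2.581 3.02 2.944
v 2.127 3.524 4.112
v 1.571 3.188 3.825
v 1.662 3.538 3.576
v 2.005 3.746 3.753
v 2.284 3.14 4.256
v 1.728 2.805 3.969
v 2.073 2.534 3.953
v 2.417 2.741 4.13
v 1.859 3.18 4.156
v 2.728 1.495 -3.046
v 3.089 1.937 -2.35
v 3.053 0.907 -1.678
v 2.692 0.465 -2.374
v 2.401 1.961 -2.35
v 2.364 0.932 -1.677
v 1.904 1.713 -2.757
v 1.868 0.683 -2.085
v 1.89 1.336 -3.334
v 1.854 0.307 -2.662
v 2.367 1.053 -3.742
v 2.331 0.023 -3.07
v 3.056 1.028 -3.743
v 3.019 -0.001 -3.07
v 3.552 1.277 -3.335
v 3.516 0.247 -2.663
v 3.566 1.653 -2.758
v 3.53 0.624 -2.086
f 1 38 17
f 38 12 41
f 17 41 6
f 38 41 17
f 1 17 13
f 17 6 18
f 13 18 2
f 17 18 13
f 1 13 22
f 13 2 23
f 22 23 8
f 13 23 22
f 1 22 34
f 22 8 37
f 34 37 11
f 22 37 34
f 1 34 38
f 34 11 42
f 38 42 12
f 34 42 38
f 2 18 29
f 18 6 32
f 29 32 10
f 18 32 29
f 6 41 19
f 41 12 40
f 19 40 5
f 41 40 19
f 12 42 39
f 42 11 35
f 39 35 3
f 42 35 39
f 11 37 36
f 37 8 24
f 36 24 7
f 37 24 36
f 8 23 28
f 23 2 25
f 28 25 9
f 23 25 28
f 4 30 16
f 30 10 31
f 16 31 5
f 30 31 16
f 4 16 14
f 16 5 15
f 14 15 3
f 16 15 14
f 4 14 21
f 14 3 20
f 21 20 7
f 14 20 21
f 4 21 26
f 21 7 27
f 26 27 9
f 21 27 26
f 4 26 30
f 26 9 33
f 30 33 10
f 26 33 30
f 5 31 19
f 31 10 32
f 19 32 6
f 31 32 19
f 3 15 39
f 15 5 40
f 39 40 12
f 15 40 39
f 7 20 36
f 20 3 35
f 36 35 11
f 20 35 36
f 9 27 28
f 27 7 24
f 28 24 8
f 27 24 28
f 10 33 29
f 33 9 25
f 29 25 2
f 33 25 29
f 44 43 47
f 44 47 45
f 45 47 48
f 45 48 46
f 47 43 49
f 47 49 48
f 48 49 50
f 48 50 46
f 49 43 51
f 49 51 50
f 50 51 52
f 50 52 46
f 51 43 53
f 51 53 52
f 52 53 54
f 52 54 46
f 53 43 55
f 53 55 54
f 54 55 56
f 54 56 46
f 55 43 57
f 55 57 56
f 56 57 58
f 56 58 46
f 57 43 59
f 57 59 58
f 58 59 60
f 58 60 46
f 59 43 44
f 59 44 60
f 60 44 45
f 60 45 46



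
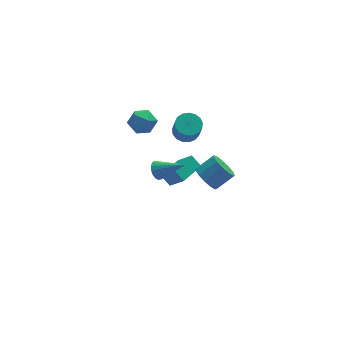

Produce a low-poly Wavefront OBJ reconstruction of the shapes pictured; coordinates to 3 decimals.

v 0.62 -1.936 0.213
v 1.029 -2.436 -0.292
v 2.049 -2.345 0.443
v 1.64 -1.844 0.947
v 1.102 -2.007 -0.447
v 2.122 -1.916 0.288
v 1.022 -1.556 -0.393
v 2.042 -1.464 0.342
v 0.815 -1.225 -0.146
v 1.834 -1.133 0.589
v 0.545 -1.119 0.215
v 1.565 -1.028 0.949
v 0.3 -1.273 0.574
v 1.319 -1.182 1.309
v 0.156 -1.638 0.819
v 1.176 -1.546 1.554
v 0.16 -2.097 0.872
v 1.179 -2.005 1.606
v 0.31 -2.505 0.715
v 1.329 -2.413 1.45
v 0.558 -2.732 0.399
v 1.578 -2.64 1.133
v 0.826 -2.707 0.023
v 1.846 -2.615 0.758
v 0.29 0.264 2.369
v 0.988 0.444 2.481
v 0.948 -0.104 3.604
v 0.25 -0.284 3.491
v 0.81 0.717 2.608
v 0.77 0.168 3.731
v 0.513 0.886 2.68
v 0.473 0.337 3.803
v 0.165 0.912 2.681
v 0.125 0.364 3.803
v -0.155 0.79 2.61
v -0.195 0.242 3.732
v -0.373 0.548 2.484
v -0.413 -0 3.606
v -0.439 0.241 2.331
v -0.479 -0.308 3.454
v -0.338 -0.061 2.187
v -0.378 -0.61 3.31
v -0.093 -0.289 2.085
v -0.133 -0.837 3.208
v 0.24 -0.389 2.048
v 0.2 -0.938 3.17
v 0.584 -0.34 2.084
v 0.544 -0.889 3.206
v 0.86 -0.153 2.185
v 0.82 -0.701 3.308
v 1.006 0.13 2.329
v 0.967 -0.418 3.451
v -2.433 -3.207 3.271
v -2.172 -3.337 2.781
v -1.247 -3.993 4.109
v -2.063 -3.097 2.852
v -2.038 -2.883 3.018
v -2.104 -2.742 3.243
v -2.245 -2.709 3.474
v -2.429 -2.789 3.658
v -2.614 -2.966 3.754
v -2.757 -3.197 3.74
v -2.826 -3.431 3.618
v -2.805 -3.614 3.416
v -2.698 -3.704 3.182
v -2.531 -3.68 2.967
v -2.341 -3.547 2.823
v -2.646 1.106 3.248
v -2.057 1.447 2.754
v -1.703 0.313 3.826
v -1.114 0.654 3.332
v -1.473 1.115 3.937
v -2.056 1.605 3.58
v -1.704 0.155 3
v -2.287 0.645 2.643
v -1.475 0.859 2.601
v -1.332 1.452 3.18
v -2.428 0.308 3.4
v -2.285 0.901 3.979
v 0.685 1.733 -3.652
v 0.322 2.255 -3.073
v 0.162 2.509 -4.68
v -0.201 3.031 -4.101
v 2.021 2.649 -3.639
v 1.658 3.171 -3.06
v 1.498 3.425 -4.667
v 1.135 3.947 -4.088
f 2 1 5
f 2 5 3
f 3 5 6
f 3 6 4
f 5 1 7
f 5 7 6
f 6 7 8
f 6 8 4
f 7 1 9
f 7 9 8
f 8 9 10
f 8 10 4
f 9 1 11
f 9 11 10
f 10 11 12
f 10 12 4
f 11 1 13
f 11 13 12
f 12 13 14
f 12 14 4
f 13 1 15
f 13 15 14
f 14 15 16
f 14 16 4
f 15 1 17
f 15 17 16
f 16 17 18
f 16 18 4
f 17 1 19
f 17 19 18
f 18 19 20
f 18 20 4
f 19 1 21
f 19 21 20
f 20 21 22
f 20 22 4
f 21 1 23
f 21 23 22
f 22 23 24
f 22 24 4
f 23 1 2
f 23 2 24
f 24 2 3
f 24 3 4
f 26 25 29
f 26 29 27
f 27 29 30
f 27 30 28
f 29 25 31
f 29 31 30
f 30 31 32
f 30 32 28
f 31 25 33
f 31 33 32
f 32 33 34
f 32 34 28
f 33 25 35
f 33 35 34
f 34 35 36
f 34 36 28
f 35 25 37
f 35 37 36
f 36 37 38
f 36 38 28
f 37 25 39
f 37 39 38
f 38 39 40
f 38 40 28
f 39 25 41
f 39 41 40
f 40 41 42
f 40 42 28
f 41 25 43
f 41 43 42
f 42 43 44
f 42 44 28
f 43 25 45
f 43 45 44
f 44 45 46
f 44 46 28
f 45 25 47
f 45 47 46
f 46 47 48
f 46 48 28
f 47 25 49
f 47 49 48
f 48 49 50
f 48 50 28
f 49 25 51
f 49 51 50
f 50 51 52
f 50 52 28
f 51 25 26
f 51 26 52
f 52 26 27
f 52 27 28
f 54 53 56
f 54 56 55
f 56 53 57
f 56 57 55
f 57 53 58
f 57 58 55
f 58 53 59
f 58 59 55
f 59 53 60
f 59 60 55
f 60 53 61
f 60 61 55
f 61 53 62
f 61 62 55
f 62 53 63
f 62 63 55
f 63 53 64
f 63 64 55
f 64 53 65
f 64 65 55
f 65 53 66
f 65 66 55
f 66 53 67
f 66 67 55
f 67 53 54
f 67 54 55
f 68 79 73
f 68 73 69
f 68 69 75
f 68 75 78
f 68 78 79
f 69 73 77
f 73 79 72
f 79 78 70
f 78 75 74
f 75 69 76
f 71 77 72
f 71 72 70
f 71 70 74
f 71 74 76
f 71 76 77
f 72 77 73
f 70 72 79
f 74 70 78
f 76 74 75
f 77 76 69
f 81 83 80
f 84 81 80
f 80 83 82
f 82 84 80
f 81 87 83
f 85 81 84
f 85 87 81
f 83 87 82
f 86 84 82
f 82 87 86
f 86 85 84
f 87 85 86



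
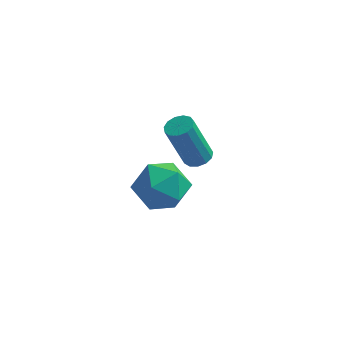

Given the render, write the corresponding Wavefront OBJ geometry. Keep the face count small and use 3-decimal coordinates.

v 0.349 -1.015 2.336
v 1.297 -0.86 1.71
v 1.063 -2.58 3.03
v 2.011 -2.425 2.404
v 1.78 -1.722 3.28
v 1.339 -0.755 2.851
v 1.021 -2.685 1.889
v 0.58 -1.718 1.46
v 1.712 -1.892 1.434
v 2.182 -1.297 2.294
v 0.178 -2.143 2.446
v 0.648 -1.548 3.306
v 1.362 2.775 0.077
v 1.923 2.642 0.242
v 1.26 2.311 2.228
v 0.698 2.445 2.063
v 1.887 2.976 0.286
v 1.224 2.645 2.272
v 1.685 3.245 0.263
v 1.022 2.915 2.249
v 1.38 3.366 0.181
v 0.716 3.035 2.168
v 1.069 3.299 0.066
v 0.406 2.968 2.053
v 0.851 3.066 -0.045
v 0.188 2.735 1.941
v 0.795 2.741 -0.118
v 0.132 2.41 1.868
v 0.919 2.426 -0.129
v 0.256 2.095 1.857
v 1.184 2.223 -0.075
v 0.52 1.892 1.912
v 1.505 2.195 0.028
v 0.841 1.864 2.014
v 1.78 2.351 0.146
v 1.117 2.02 2.132
f 1 12 6
f 1 6 2
f 1 2 8
f 1 8 11
f 1 11 12
f 2 6 10
f 6 12 5
f 12 11 3
f 11 8 7
f 8 2 9
f 4 10 5
f 4 5 3
f 4 3 7
f 4 7 9
f 4 9 10
f 5 10 6
f 3 5 12
f 7 3 11
f 9 7 8
f 10 9 2
f 14 13 17
f 14 17 15
f 15 17 18
f 15 18 16
f 17 13 19
f 17 19 18
f 18 19 20
f 18 20 16
f 19 13 21
f 19 21 20
f 20 21 22
f 20 22 16
f 21 13 23
f 21 23 22
f 22 23 24
f 22 24 16
f 23 13 25
f 23 25 24
f 24 25 26
f 24 26 16
f 25 13 27
f 25 27 26
f 26 27 28
f 26 28 16
f 27 13 29
f 27 29 28
f 28 29 30
f 28 30 16
f 29 13 31
f 29 31 30
f 30 31 32
f 30 32 16
f 31 13 33
f 31 33 32
f 32 33 34
f 32 34 16
f 33 13 35
f 33 35 34
f 34 35 36
f 34 36 16
f 35 13 14
f 35 14 36
f 36 14 15
f 36 15 16



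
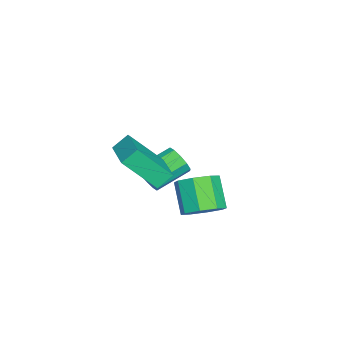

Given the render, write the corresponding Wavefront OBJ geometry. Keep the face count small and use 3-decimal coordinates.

v -1.149 -3.142 -2.897
v -0.625 -2.986 -2.327
v -1.786 -1.763 -1.593
v -2.311 -1.918 -2.163
v -0.539 -2.682 -2.699
v -1.7 -1.458 -1.964
v -0.686 -2.553 -3.146
v -1.847 -1.329 -2.411
v -1.01 -2.649 -3.499
v -2.171 -1.425 -2.764
v -1.387 -2.933 -3.621
v -2.549 -1.709 -2.886
v -1.674 -3.297 -3.467
v -2.835 -2.074 -2.733
v -1.76 -3.602 -3.096
v -2.921 -2.378 -2.361
v -1.613 -3.731 -2.649
v -2.774 -2.507 -1.914
v -1.289 -3.635 -2.296
v -2.45 -2.411 -1.561
v -0.911 -3.351 -2.174
v -2.073 -2.127 -1.439
v 1.506 0.064 -2.664
v 2.212 -0.595 -2.405
v 1.22 -1.143 -1.097
v 0.514 -0.484 -1.356
v 2.299 0.08 -2.055
v 1.308 -0.468 -0.748
v 1.922 0.746 -2.063
v 0.931 0.198 -0.755
v 1.301 1.012 -2.422
v 0.309 0.464 -1.114
v 0.8 0.723 -2.923
v -0.192 0.175 -1.615
v 0.712 0.048 -3.272
v -0.279 -0.5 -1.965
v 1.089 -0.618 -3.265
v 0.098 -1.166 -1.957
v 1.711 -0.884 -2.906
v 0.719 -1.432 -1.598
v 2.024 -2.251 -0.224
v 2.371 -3.674 1.323
v 1.604 -1.681 0.394
v 1.951 -3.104 1.941
v 3.889 -1.336 0.199
v 4.236 -2.759 1.746
v 3.469 -0.766 0.817
v 3.816 -2.189 2.364
f 2 1 5
f 2 5 3
f 3 5 6
f 3 6 4
f 5 1 7
f 5 7 6
f 6 7 8
f 6 8 4
f 7 1 9
f 7 9 8
f 8 9 10
f 8 10 4
f 9 1 11
f 9 11 10
f 10 11 12
f 10 12 4
f 11 1 13
f 11 13 12
f 12 13 14
f 12 14 4
f 13 1 15
f 13 15 14
f 14 15 16
f 14 16 4
f 15 1 17
f 15 17 16
f 16 17 18
f 16 18 4
f 17 1 19
f 17 19 18
f 18 19 20
f 18 20 4
f 19 1 21
f 19 21 20
f 20 21 22
f 20 22 4
f 21 1 2
f 21 2 22
f 22 2 3
f 22 3 4
f 24 23 27
f 24 27 25
f 25 27 28
f 25 28 26
f 27 23 29
f 27 29 28
f 28 29 30
f 28 30 26
f 29 23 31
f 29 31 30
f 30 31 32
f 30 32 26
f 31 23 33
f 31 33 32
f 32 33 34
f 32 34 26
f 33 23 35
f 33 35 34
f 34 35 36
f 34 36 26
f 35 23 37
f 35 37 36
f 36 37 38
f 36 38 26
f 37 23 39
f 37 39 38
f 38 39 40
f 38 40 26
f 39 23 24
f 39 24 40
f 40 24 25
f 40 25 26
f 42 44 41
f 45 42 41
f 41 44 43
f 43 45 41
f 42 48 44
f 46 42 45
f 46 48 42
f 44 48 43
f 47 45 43
f 43 48 47
f 47 46 45
f 48 46 47



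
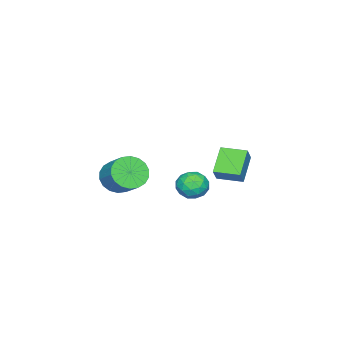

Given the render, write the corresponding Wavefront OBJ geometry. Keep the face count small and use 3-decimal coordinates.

v 3.396 -2.667 0.698
v 4.186 -2.915 0.467
v 4.714 -1.981 1.27
v 3.924 -1.733 1.502
v 4.102 -2.645 0.208
v 4.631 -1.711 1.011
v 3.878 -2.38 0.047
v 4.407 -1.446 0.85
v 3.559 -2.171 0.015
v 4.087 -1.238 0.818
v 3.207 -2.061 0.118
v 3.736 -1.127 0.921
v 2.893 -2.07 0.336
v 3.421 -1.137 1.139
v 2.678 -2.198 0.626
v 3.207 -1.265 1.429
v 2.606 -2.419 0.93
v 3.134 -1.485 1.733
v 2.689 -2.689 1.189
v 3.218 -1.755 1.992
v 2.913 -2.954 1.35
v 3.442 -2.02 2.153
v 3.233 -3.162 1.382
v 3.761 -2.229 2.185
v 3.584 -3.273 1.279
v 4.113 -2.339 2.082
v 3.899 -3.263 1.061
v 4.427 -2.33 1.864
v 4.113 -3.135 0.771
v 4.642 -2.202 1.574
v -0.992 -0.435 -0.909
v -2.116 -0.708 -0.001
v -1.282 0.75 -0.911
v -2.405 0.477 -0.003
v -0.435 -0.297 -0.177
v -1.558 -0.57 0.731
v -0.724 0.888 -0.179
v -1.848 0.615 0.729
v 1.442 0.595 -0.049
v 2.076 0.315 -0.378
v 1.344 -0.435 0.638
v 1.978 -0.715 0.309
v 2.025 -0.116 0.786
v 2.086 0.521 0.362
v 1.334 -0.641 -0.102
v 1.395 -0.004 -0.526
v 2.01 -0.448 -0.411
v 2.437 -0.124 0.138
v 0.983 0.004 0.122
v 1.41 0.328 0.671
v 1.768 0.546 -0.273
v 1.652 -0.666 0.533
v 1.68 -0.314 0.814
v 2.053 -0.478 0.621
v 1.774 0.667 0.161
v 2.147 0.502 -0.032
v 2.117 0.249 0.652
v 1.273 -0.622 0.292
v 1.646 -0.787 0.099
v 1.367 0.358 -0.361
v 1.74 0.194 -0.554
v 1.303 -0.369 -0.392
v 2.102 -0.068 -0.486
v 2.044 -0.673 -0.083
v 1.665 -0.63 -0.324
v 1.701 -0.256 -0.573
v 2.353 0.123 -0.164
v 2.295 -0.483 0.24
v 2.323 -0.13 0.52
v 2.359 0.244 0.271
v 2.314 -0.326 -0.183
v 1.125 0.363 0.02
v 1.067 -0.243 0.424
v 1.061 -0.364 -0.011
v 1.097 0.01 -0.26
v 1.376 0.553 0.343
v 1.318 -0.052 0.746
v 1.719 0.136 0.833
v 1.755 0.51 0.584
v 1.106 0.206 0.443
f 2 1 5
f 2 5 3
f 3 5 6
f 3 6 4
f 5 1 7
f 5 7 6
f 6 7 8
f 6 8 4
f 7 1 9
f 7 9 8
f 8 9 10
f 8 10 4
f 9 1 11
f 9 11 10
f 10 11 12
f 10 12 4
f 11 1 13
f 11 13 12
f 12 13 14
f 12 14 4
f 13 1 15
f 13 15 14
f 14 15 16
f 14 16 4
f 15 1 17
f 15 17 16
f 16 17 18
f 16 18 4
f 17 1 19
f 17 19 18
f 18 19 20
f 18 20 4
f 19 1 21
f 19 21 20
f 20 21 22
f 20 22 4
f 21 1 23
f 21 23 22
f 22 23 24
f 22 24 4
f 23 1 25
f 23 25 24
f 24 25 26
f 24 26 4
f 25 1 27
f 25 27 26
f 26 27 28
f 26 28 4
f 27 1 29
f 27 29 28
f 28 29 30
f 28 30 4
f 29 1 2
f 29 2 30
f 30 2 3
f 30 3 4
f 32 34 31
f 35 32 31
f 31 34 33
f 33 35 31
f 32 38 34
f 36 32 35
f 36 38 32
f 34 38 33
f 37 35 33
f 33 38 37
f 37 36 35
f 38 36 37
f 39 76 55
f 76 50 79
f 55 79 44
f 76 79 55
f 39 55 51
f 55 44 56
f 51 56 40
f 55 56 51
f 39 51 60
f 51 40 61
f 60 61 46
f 51 61 60
f 39 60 72
f 60 46 75
f 72 75 49
f 60 75 72
f 39 72 76
f 72 49 80
f 76 80 50
f 72 80 76
f 40 56 67
f 56 44 70
f 67 70 48
f 56 70 67
f 44 79 57
f 79 50 78
f 57 78 43
f 79 78 57
f 50 80 77
f 80 49 73
f 77 73 41
f 80 73 77
f 49 75 74
f 75 46 62
f 74 62 45
f 75 62 74
f 46 61 66
f 61 40 63
f 66 63 47
f 61 63 66
f 42 68 54
f 68 48 69
f 54 69 43
f 68 69 54
f 42 54 52
f 54 43 53
f 52 53 41
f 54 53 52
f 42 52 59
f 52 41 58
f 59 58 45
f 52 58 59
f 42 59 64
f 59 45 65
f 64 65 47
f 59 65 64
f 42 64 68
f 64 47 71
f 68 71 48
f 64 71 68
f 43 69 57
f 69 48 70
f 57 70 44
f 69 70 57
f 41 53 77
f 53 43 78
f 77 78 50
f 53 78 77
f 45 58 74
f 58 41 73
f 74 73 49
f 58 73 74
f 47 65 66
f 65 45 62
f 66 62 46
f 65 62 66
f 48 71 67
f 71 47 63
f 67 63 40
f 71 63 67

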